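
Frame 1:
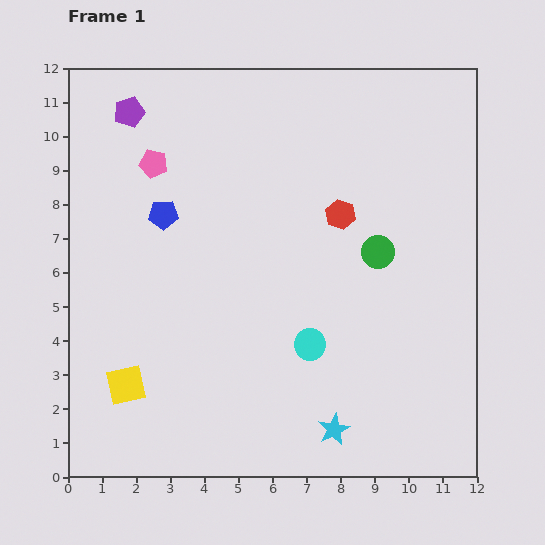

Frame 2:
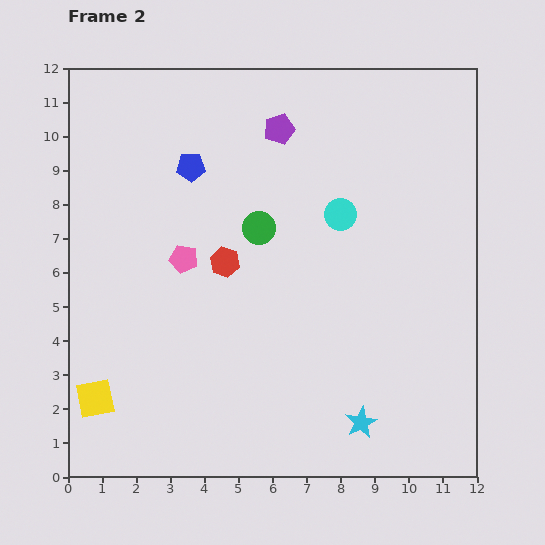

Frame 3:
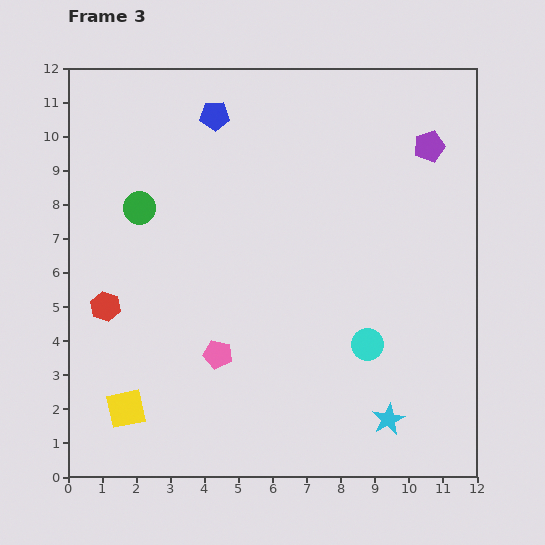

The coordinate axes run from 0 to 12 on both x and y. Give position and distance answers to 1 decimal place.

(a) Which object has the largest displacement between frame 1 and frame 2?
the purple pentagon

(moved 4.4; next 3.9)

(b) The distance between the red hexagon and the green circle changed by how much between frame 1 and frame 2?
-0.2

Distance in frame 1: 1.6. Distance in frame 2: 1.4.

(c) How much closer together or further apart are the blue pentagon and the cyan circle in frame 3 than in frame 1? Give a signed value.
+2.4

Distance in frame 1: 5.7. Distance in frame 3: 8.1.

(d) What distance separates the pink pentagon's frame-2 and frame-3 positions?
3.0

The pink pentagon moved from (3.4, 6.4) to (4.4, 3.6), a distance of √(1.0² + 2.8²) ≈ 3.0.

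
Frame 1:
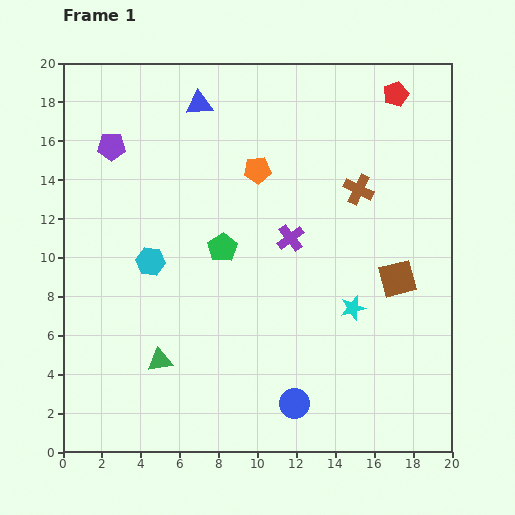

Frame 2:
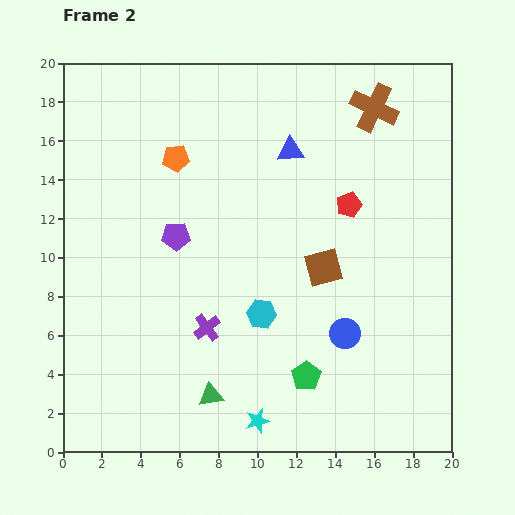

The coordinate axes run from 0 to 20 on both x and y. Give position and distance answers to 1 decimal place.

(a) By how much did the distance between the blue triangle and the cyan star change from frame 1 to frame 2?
+0.9

Distance in frame 1: 13.1. Distance in frame 2: 14.0.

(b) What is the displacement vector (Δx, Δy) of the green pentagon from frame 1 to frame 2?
(4.3, -6.6)

The green pentagon was at (8.2, 10.5) in frame 1 and (12.5, 3.9) in frame 2.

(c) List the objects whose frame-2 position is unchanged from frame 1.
none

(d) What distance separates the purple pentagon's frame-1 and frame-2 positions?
5.7

The purple pentagon moved from (2.5, 15.7) to (5.8, 11.1), a distance of √(3.3² + 4.6²) ≈ 5.7.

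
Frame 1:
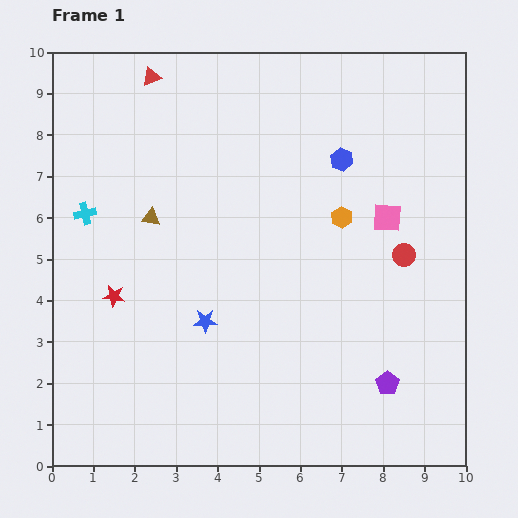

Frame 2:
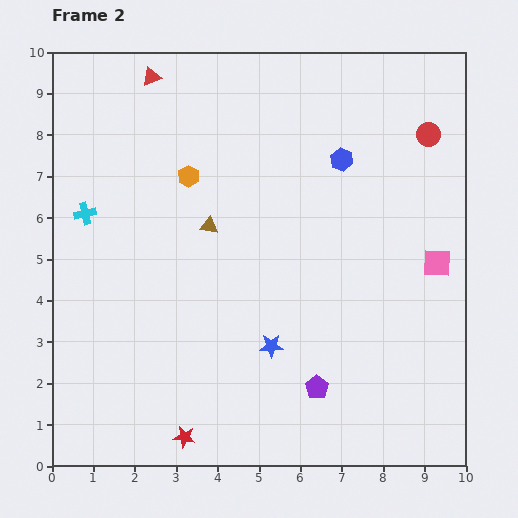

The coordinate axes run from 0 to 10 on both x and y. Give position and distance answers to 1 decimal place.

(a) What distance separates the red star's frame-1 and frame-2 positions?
3.8

The red star moved from (1.5, 4.1) to (3.2, 0.7), a distance of √(1.7² + 3.4²) ≈ 3.8.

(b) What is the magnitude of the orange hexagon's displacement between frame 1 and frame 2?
3.8

The orange hexagon moved from (7.0, 6.0) to (3.3, 7.0), a distance of √(3.7² + 1.0²) ≈ 3.8.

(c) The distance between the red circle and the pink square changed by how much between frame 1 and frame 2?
+2.1

Distance in frame 1: 1.0. Distance in frame 2: 3.1.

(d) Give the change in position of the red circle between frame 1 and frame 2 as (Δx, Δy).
(0.6, 2.9)

The red circle was at (8.5, 5.1) in frame 1 and (9.1, 8.0) in frame 2.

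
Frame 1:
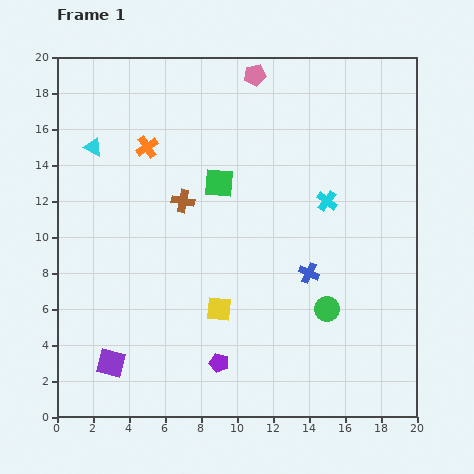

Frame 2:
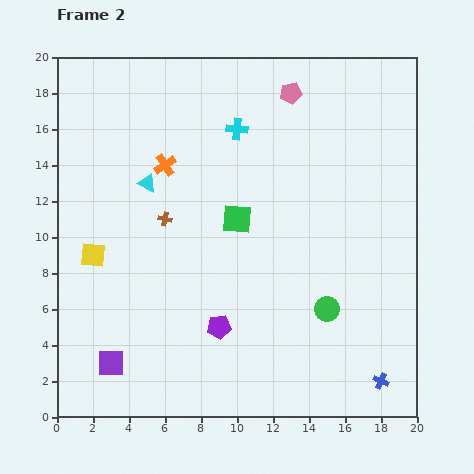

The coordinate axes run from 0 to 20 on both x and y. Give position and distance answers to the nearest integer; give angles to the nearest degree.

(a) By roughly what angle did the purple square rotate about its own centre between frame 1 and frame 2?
15° counter-clockwise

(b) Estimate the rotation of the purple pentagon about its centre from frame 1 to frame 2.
23° counter-clockwise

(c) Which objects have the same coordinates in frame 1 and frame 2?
the green circle, the purple square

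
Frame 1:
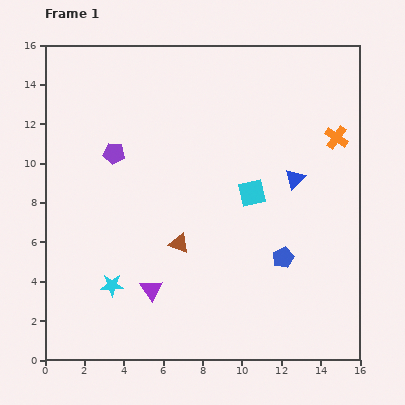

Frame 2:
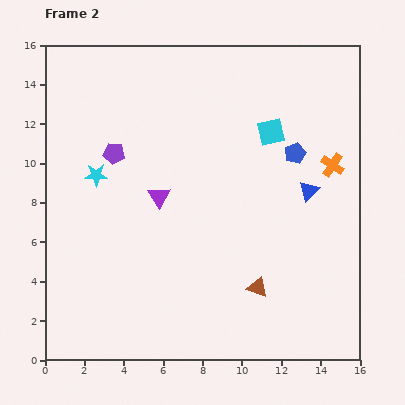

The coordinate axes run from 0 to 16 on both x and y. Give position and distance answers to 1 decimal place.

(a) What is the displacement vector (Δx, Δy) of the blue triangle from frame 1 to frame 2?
(0.7, -0.6)

The blue triangle was at (12.7, 9.2) in frame 1 and (13.4, 8.6) in frame 2.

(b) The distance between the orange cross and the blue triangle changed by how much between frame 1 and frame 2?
-1.2

Distance in frame 1: 3.0. Distance in frame 2: 1.8.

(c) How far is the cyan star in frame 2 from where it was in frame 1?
5.7

The cyan star moved from (3.4, 3.8) to (2.6, 9.4), a distance of √(0.8² + 5.6²) ≈ 5.7.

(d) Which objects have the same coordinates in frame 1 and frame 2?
the purple pentagon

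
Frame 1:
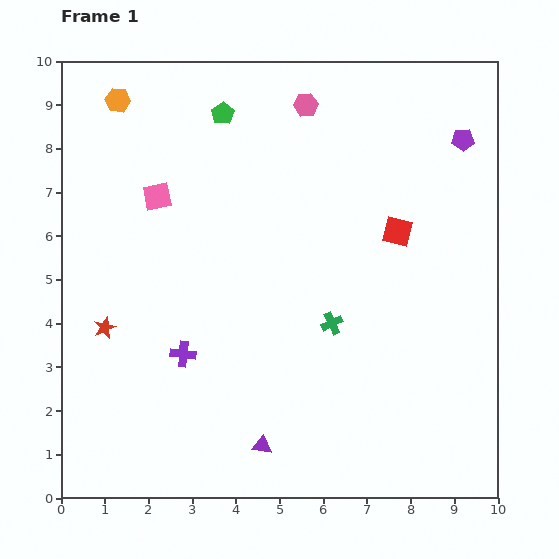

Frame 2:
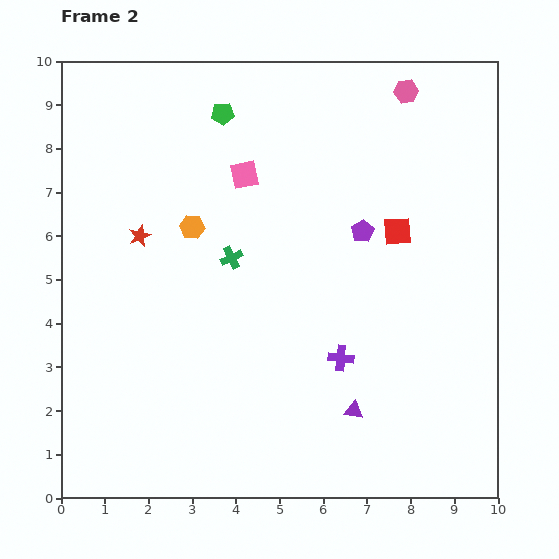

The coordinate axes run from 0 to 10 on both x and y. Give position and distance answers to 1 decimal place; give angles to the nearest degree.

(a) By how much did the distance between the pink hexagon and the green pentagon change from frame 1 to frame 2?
+2.3

Distance in frame 1: 1.9. Distance in frame 2: 4.2.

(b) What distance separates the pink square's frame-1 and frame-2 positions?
2.1

The pink square moved from (2.2, 6.9) to (4.2, 7.4), a distance of √(2.0² + 0.5²) ≈ 2.1.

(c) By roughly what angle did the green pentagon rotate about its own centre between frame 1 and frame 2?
29° clockwise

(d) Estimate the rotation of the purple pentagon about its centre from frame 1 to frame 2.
31° counter-clockwise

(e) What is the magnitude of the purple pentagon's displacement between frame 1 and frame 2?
3.1

The purple pentagon moved from (9.2, 8.2) to (6.9, 6.1), a distance of √(2.3² + 2.1²) ≈ 3.1.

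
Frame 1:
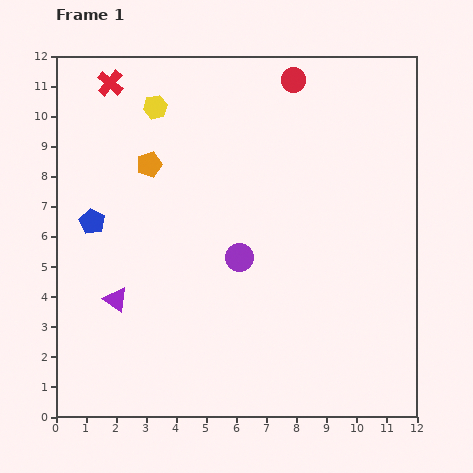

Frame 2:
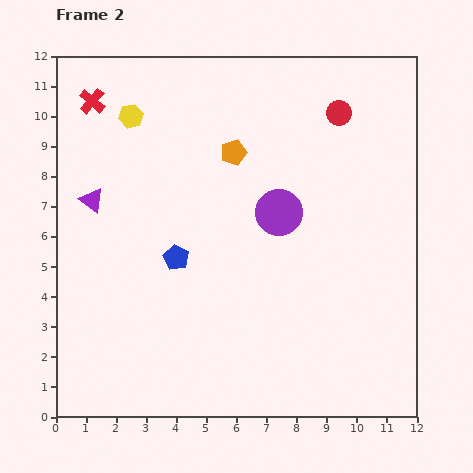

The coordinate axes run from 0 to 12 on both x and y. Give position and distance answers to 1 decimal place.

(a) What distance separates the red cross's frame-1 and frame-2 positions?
0.8

The red cross moved from (1.8, 11.1) to (1.2, 10.5), a distance of √(0.6² + 0.6²) ≈ 0.8.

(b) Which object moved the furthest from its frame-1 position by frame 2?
the purple triangle

(moved 3.4; next 3.0)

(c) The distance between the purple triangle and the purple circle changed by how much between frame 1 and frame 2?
+1.9

Distance in frame 1: 4.3. Distance in frame 2: 6.2.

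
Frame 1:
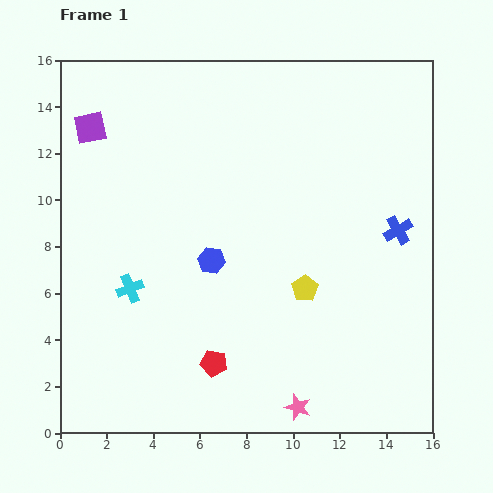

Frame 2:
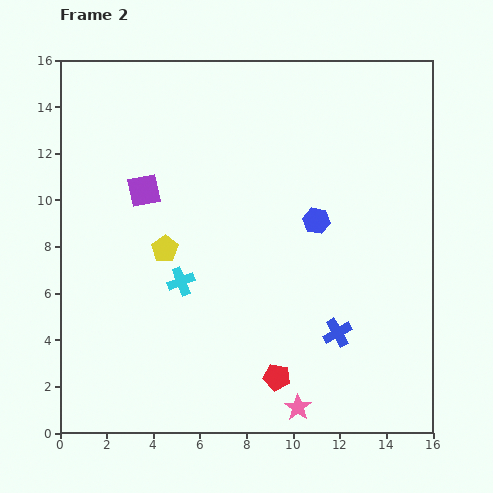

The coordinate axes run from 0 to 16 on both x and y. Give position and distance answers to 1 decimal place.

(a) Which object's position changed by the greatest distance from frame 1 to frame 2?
the yellow pentagon

(moved 6.2; next 5.1)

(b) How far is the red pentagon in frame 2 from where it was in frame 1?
2.8

The red pentagon moved from (6.6, 3.0) to (9.3, 2.4), a distance of √(2.7² + 0.6²) ≈ 2.8.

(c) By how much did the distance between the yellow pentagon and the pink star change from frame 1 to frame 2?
+3.8

Distance in frame 1: 5.1. Distance in frame 2: 8.9.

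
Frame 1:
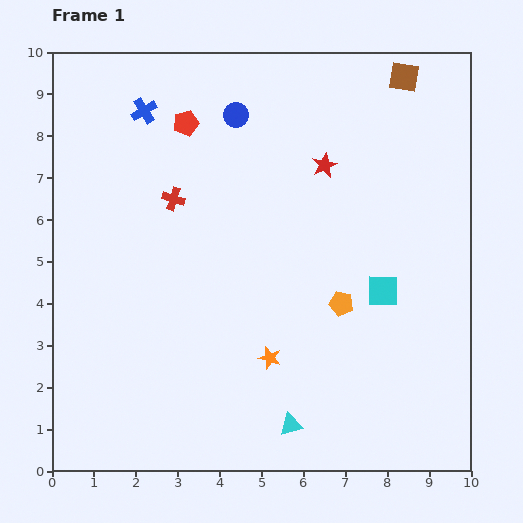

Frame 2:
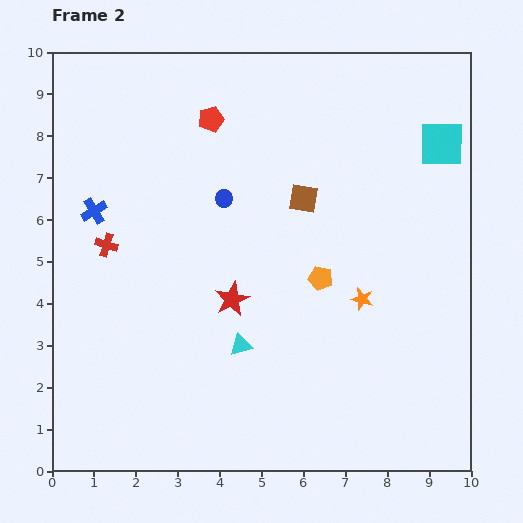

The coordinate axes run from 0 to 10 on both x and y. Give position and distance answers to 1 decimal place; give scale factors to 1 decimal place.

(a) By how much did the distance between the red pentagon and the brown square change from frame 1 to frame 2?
-2.4

Distance in frame 1: 5.3. Distance in frame 2: 2.9.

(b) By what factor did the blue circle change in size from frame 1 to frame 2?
0.7×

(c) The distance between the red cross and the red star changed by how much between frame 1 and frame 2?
-0.4

Distance in frame 1: 3.7. Distance in frame 2: 3.3.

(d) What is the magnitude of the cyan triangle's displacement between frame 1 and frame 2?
2.2

The cyan triangle moved from (5.7, 1.1) to (4.5, 3.0), a distance of √(1.2² + 1.9²) ≈ 2.2.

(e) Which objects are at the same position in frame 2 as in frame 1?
none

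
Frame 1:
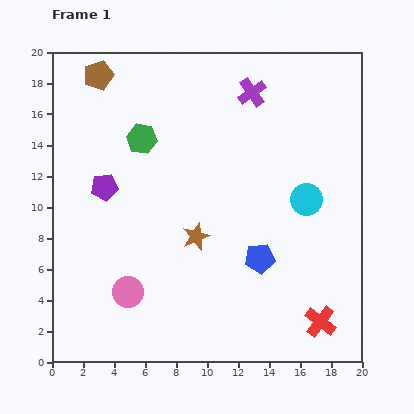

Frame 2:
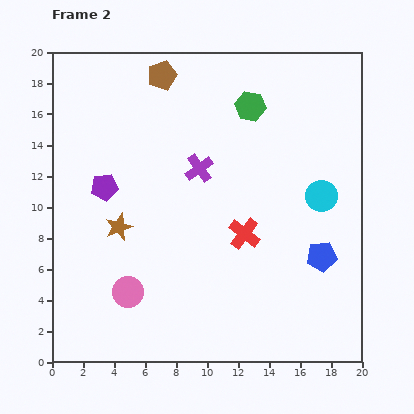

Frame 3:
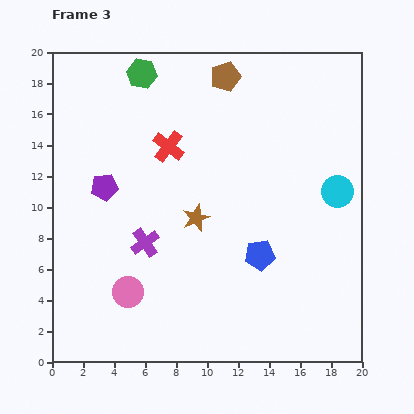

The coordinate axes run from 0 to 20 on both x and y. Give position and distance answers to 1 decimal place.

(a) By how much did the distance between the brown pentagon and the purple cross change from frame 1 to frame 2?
-3.5

Distance in frame 1: 10.0. Distance in frame 2: 6.5.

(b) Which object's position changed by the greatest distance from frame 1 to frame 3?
the red cross

(moved 15.0; next 11.9)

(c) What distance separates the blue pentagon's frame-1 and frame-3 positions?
0.2

The blue pentagon moved from (13.4, 6.7) to (13.4, 6.9), a distance of √(0.0² + 0.2²) ≈ 0.2.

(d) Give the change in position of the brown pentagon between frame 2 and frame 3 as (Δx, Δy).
(4.1, -0.1)

The brown pentagon was at (7.1, 18.5) in frame 2 and (11.2, 18.4) in frame 3.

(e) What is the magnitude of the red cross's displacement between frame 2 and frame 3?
7.4

The red cross moved from (12.4, 8.3) to (7.5, 13.9), a distance of √(4.9² + 5.6²) ≈ 7.4.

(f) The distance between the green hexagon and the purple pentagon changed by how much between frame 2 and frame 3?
-3.0

Distance in frame 2: 10.7. Distance in frame 3: 7.7.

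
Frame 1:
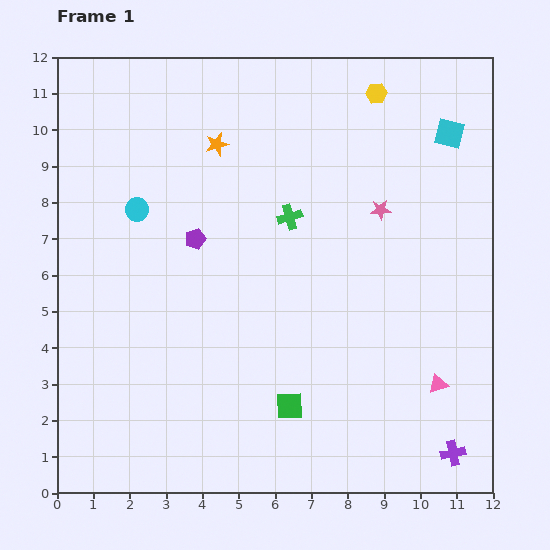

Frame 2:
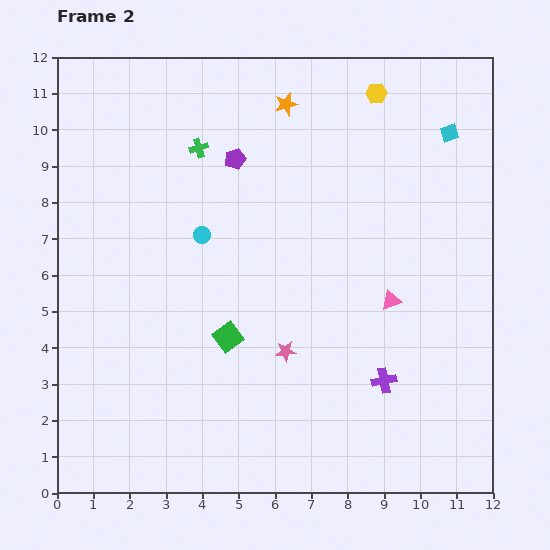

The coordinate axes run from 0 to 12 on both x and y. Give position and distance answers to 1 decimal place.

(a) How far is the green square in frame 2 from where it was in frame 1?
2.5

The green square moved from (6.4, 2.4) to (4.7, 4.3), a distance of √(1.7² + 1.9²) ≈ 2.5.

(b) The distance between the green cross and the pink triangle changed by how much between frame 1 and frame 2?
+0.6

Distance in frame 1: 6.2. Distance in frame 2: 6.8.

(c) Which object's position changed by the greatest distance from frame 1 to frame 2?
the pink star

(moved 4.7; next 3.1)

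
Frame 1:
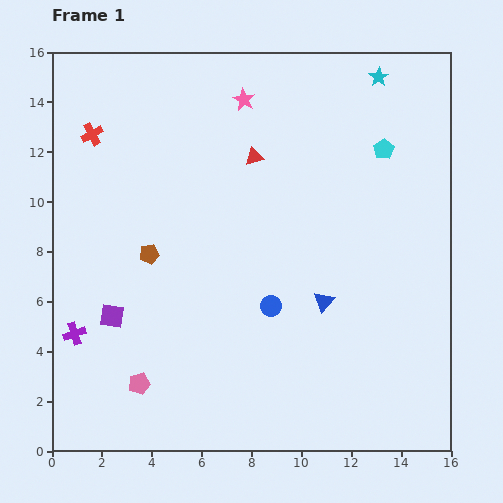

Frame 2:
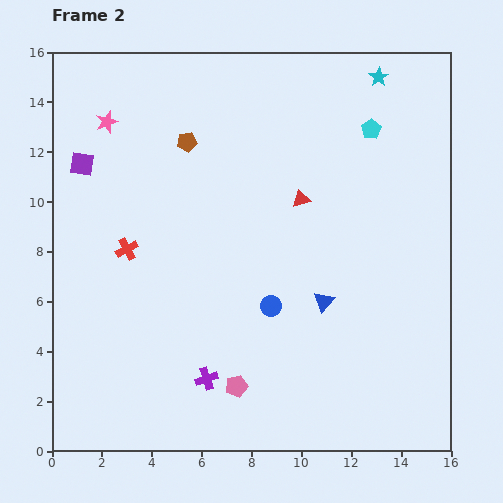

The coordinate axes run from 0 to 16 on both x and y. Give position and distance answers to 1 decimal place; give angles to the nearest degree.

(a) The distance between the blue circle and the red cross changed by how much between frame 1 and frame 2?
-3.8

Distance in frame 1: 10.0. Distance in frame 2: 6.2.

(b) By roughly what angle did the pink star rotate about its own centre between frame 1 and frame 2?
25° clockwise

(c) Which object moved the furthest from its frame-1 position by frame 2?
the purple square

(moved 6.2; next 5.6)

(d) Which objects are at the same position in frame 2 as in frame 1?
the blue triangle, the blue circle, the cyan star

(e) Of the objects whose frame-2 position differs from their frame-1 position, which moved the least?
the cyan pentagon

(moved 0.9)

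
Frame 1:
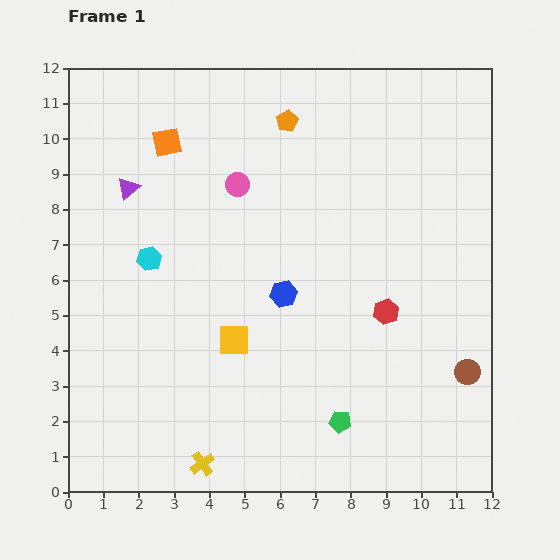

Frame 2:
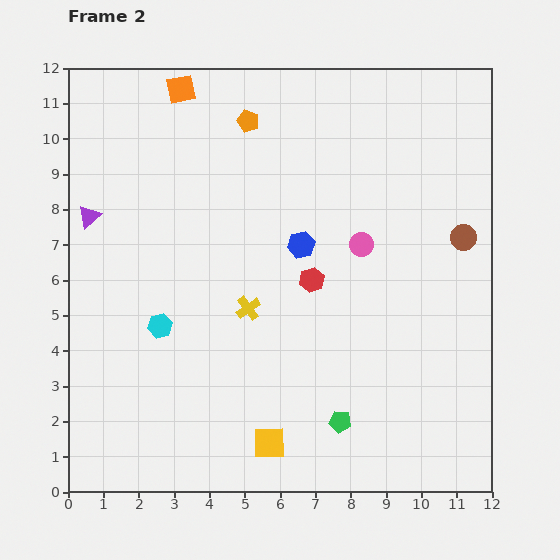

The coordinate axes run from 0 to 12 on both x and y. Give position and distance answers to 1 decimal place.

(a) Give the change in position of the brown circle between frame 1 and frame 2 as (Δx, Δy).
(-0.1, 3.8)

The brown circle was at (11.3, 3.4) in frame 1 and (11.2, 7.2) in frame 2.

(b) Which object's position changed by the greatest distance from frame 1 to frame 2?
the yellow cross

(moved 4.6; next 3.9)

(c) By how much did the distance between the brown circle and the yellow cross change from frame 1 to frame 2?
-1.5

Distance in frame 1: 7.9. Distance in frame 2: 6.4.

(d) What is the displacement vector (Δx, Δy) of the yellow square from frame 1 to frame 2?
(1.0, -2.9)

The yellow square was at (4.7, 4.3) in frame 1 and (5.7, 1.4) in frame 2.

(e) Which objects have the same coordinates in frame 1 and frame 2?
the green pentagon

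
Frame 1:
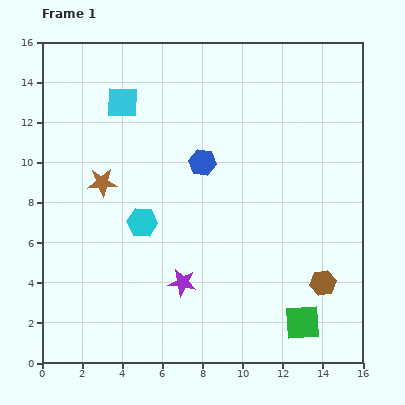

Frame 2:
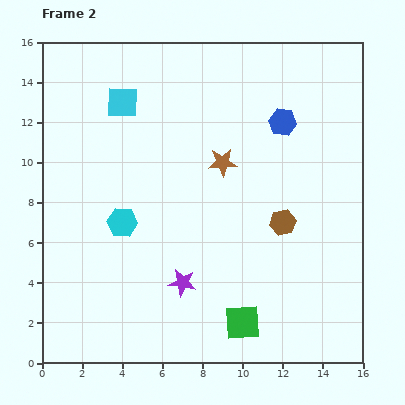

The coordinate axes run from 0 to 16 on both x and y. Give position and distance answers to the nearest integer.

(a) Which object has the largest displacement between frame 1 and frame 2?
the brown star

(moved 6; next 4)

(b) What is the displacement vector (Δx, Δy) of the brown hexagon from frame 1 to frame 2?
(-2, 3)

The brown hexagon was at (14, 4) in frame 1 and (12, 7) in frame 2.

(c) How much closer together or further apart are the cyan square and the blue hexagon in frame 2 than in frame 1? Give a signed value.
+3

Distance in frame 1: 5. Distance in frame 2: 8.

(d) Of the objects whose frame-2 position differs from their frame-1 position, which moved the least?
the cyan hexagon

(moved 1)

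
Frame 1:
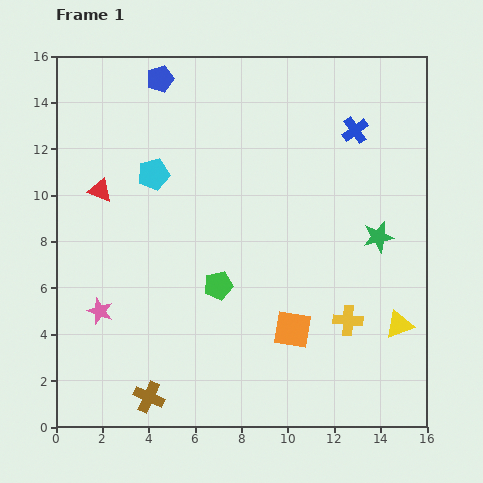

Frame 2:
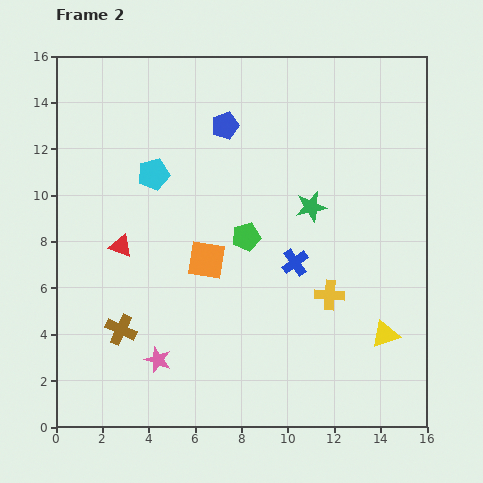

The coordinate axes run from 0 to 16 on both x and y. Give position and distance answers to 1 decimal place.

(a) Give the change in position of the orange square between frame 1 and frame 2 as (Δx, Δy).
(-3.7, 3.0)

The orange square was at (10.2, 4.2) in frame 1 and (6.5, 7.2) in frame 2.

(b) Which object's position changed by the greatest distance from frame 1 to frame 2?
the blue cross

(moved 6.3; next 4.8)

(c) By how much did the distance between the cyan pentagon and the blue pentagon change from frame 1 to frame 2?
-0.4

Distance in frame 1: 4.1. Distance in frame 2: 3.7.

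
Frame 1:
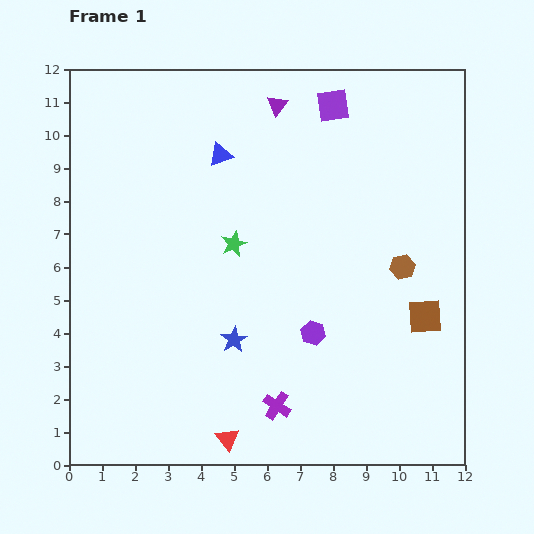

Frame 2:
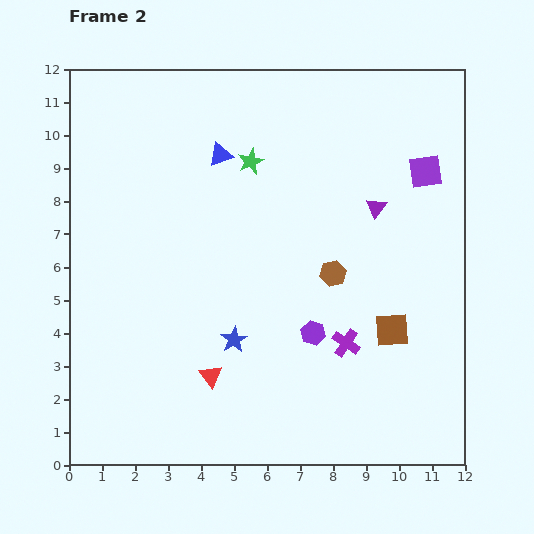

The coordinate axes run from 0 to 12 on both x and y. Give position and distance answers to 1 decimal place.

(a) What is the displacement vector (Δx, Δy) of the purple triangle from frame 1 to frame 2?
(3.0, -3.1)

The purple triangle was at (6.3, 10.9) in frame 1 and (9.3, 7.8) in frame 2.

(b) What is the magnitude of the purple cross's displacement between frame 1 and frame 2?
2.8

The purple cross moved from (6.3, 1.8) to (8.4, 3.7), a distance of √(2.1² + 1.9²) ≈ 2.8.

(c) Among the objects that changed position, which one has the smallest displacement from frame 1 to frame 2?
the brown square

(moved 1.1)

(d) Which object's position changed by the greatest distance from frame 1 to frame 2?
the purple triangle

(moved 4.3; next 3.4)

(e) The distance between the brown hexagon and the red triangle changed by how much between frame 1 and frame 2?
-2.6

Distance in frame 1: 7.4. Distance in frame 2: 4.8.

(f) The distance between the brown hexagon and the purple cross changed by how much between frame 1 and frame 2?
-3.6

Distance in frame 1: 5.7. Distance in frame 2: 2.1.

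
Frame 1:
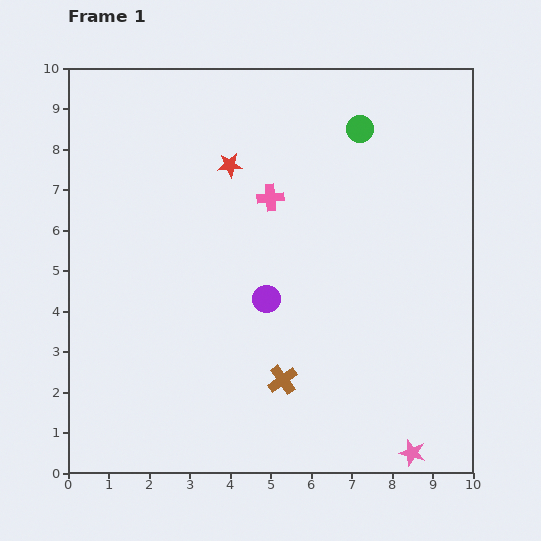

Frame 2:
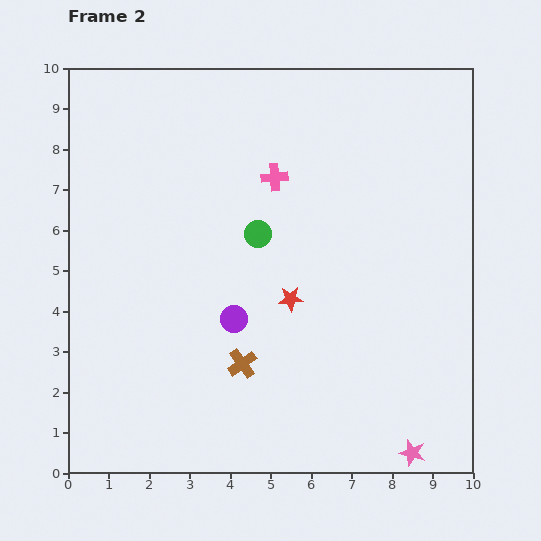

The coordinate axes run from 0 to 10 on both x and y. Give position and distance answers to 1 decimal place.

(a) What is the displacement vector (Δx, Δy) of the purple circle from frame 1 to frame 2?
(-0.8, -0.5)

The purple circle was at (4.9, 4.3) in frame 1 and (4.1, 3.8) in frame 2.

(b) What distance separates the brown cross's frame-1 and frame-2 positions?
1.1

The brown cross moved from (5.3, 2.3) to (4.3, 2.7), a distance of √(1.0² + 0.4²) ≈ 1.1.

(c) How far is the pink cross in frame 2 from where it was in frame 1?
0.5

The pink cross moved from (5.0, 6.8) to (5.1, 7.3), a distance of √(0.1² + 0.5²) ≈ 0.5.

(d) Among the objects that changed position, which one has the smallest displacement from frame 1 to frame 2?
the pink cross

(moved 0.5)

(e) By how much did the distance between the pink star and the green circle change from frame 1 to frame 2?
-1.5

Distance in frame 1: 8.1. Distance in frame 2: 6.6.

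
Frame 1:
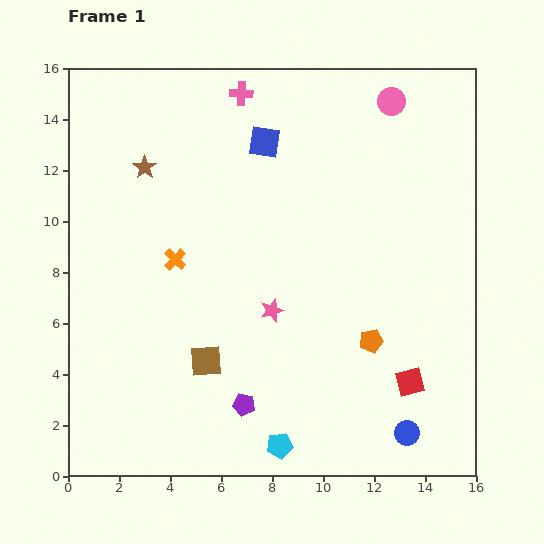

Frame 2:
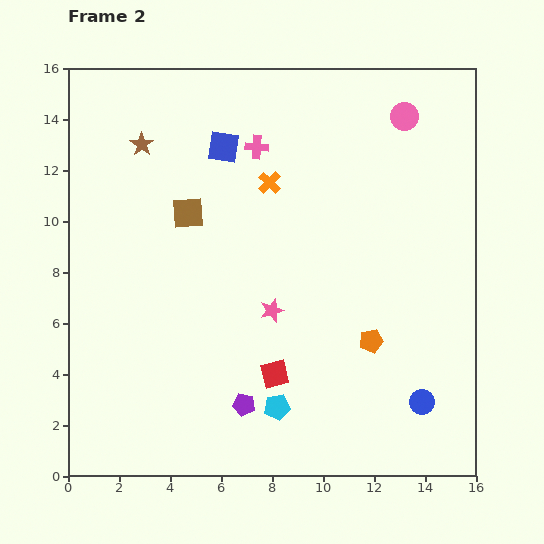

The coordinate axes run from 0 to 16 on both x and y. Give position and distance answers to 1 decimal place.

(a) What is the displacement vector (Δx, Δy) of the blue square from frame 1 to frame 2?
(-1.6, -0.2)

The blue square was at (7.7, 13.1) in frame 1 and (6.1, 12.9) in frame 2.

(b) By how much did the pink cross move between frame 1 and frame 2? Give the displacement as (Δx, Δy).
(0.6, -2.1)

The pink cross was at (6.8, 15.0) in frame 1 and (7.4, 12.9) in frame 2.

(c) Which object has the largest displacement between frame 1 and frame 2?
the brown square

(moved 5.8; next 5.3)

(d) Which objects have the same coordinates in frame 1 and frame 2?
the purple pentagon, the pink star, the orange pentagon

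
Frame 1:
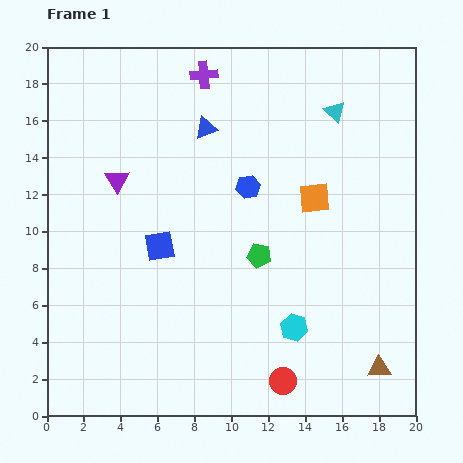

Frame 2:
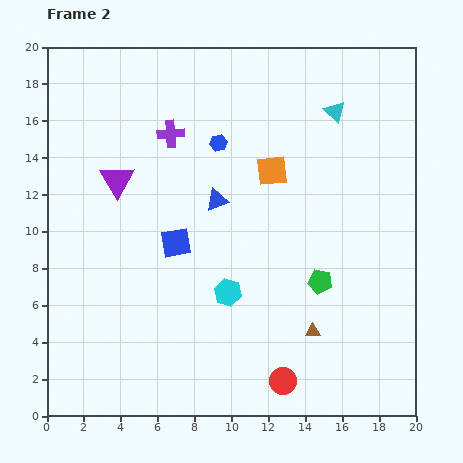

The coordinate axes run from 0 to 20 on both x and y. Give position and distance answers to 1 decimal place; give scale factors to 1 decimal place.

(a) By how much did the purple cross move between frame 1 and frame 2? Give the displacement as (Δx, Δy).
(-1.8, -3.2)

The purple cross was at (8.5, 18.5) in frame 1 and (6.7, 15.3) in frame 2.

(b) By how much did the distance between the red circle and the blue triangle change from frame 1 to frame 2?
-3.9

Distance in frame 1: 14.3. Distance in frame 2: 10.4.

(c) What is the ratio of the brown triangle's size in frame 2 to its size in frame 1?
0.6×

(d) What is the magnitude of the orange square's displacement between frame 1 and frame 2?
2.7

The orange square moved from (14.5, 11.8) to (12.2, 13.3), a distance of √(2.3² + 1.5²) ≈ 2.7.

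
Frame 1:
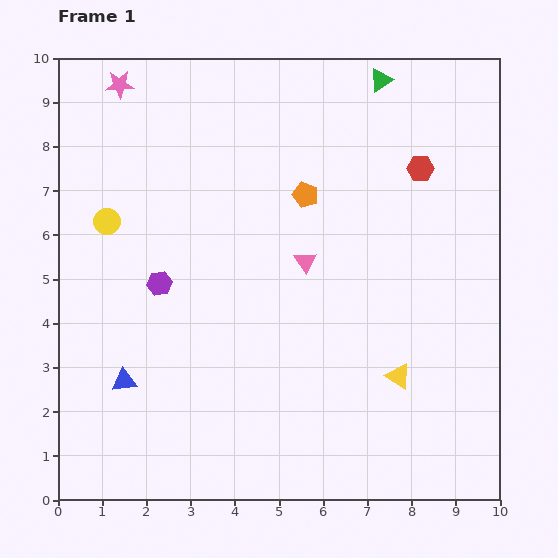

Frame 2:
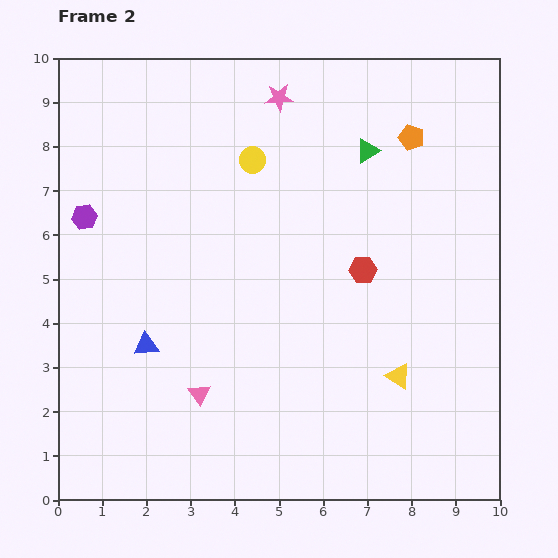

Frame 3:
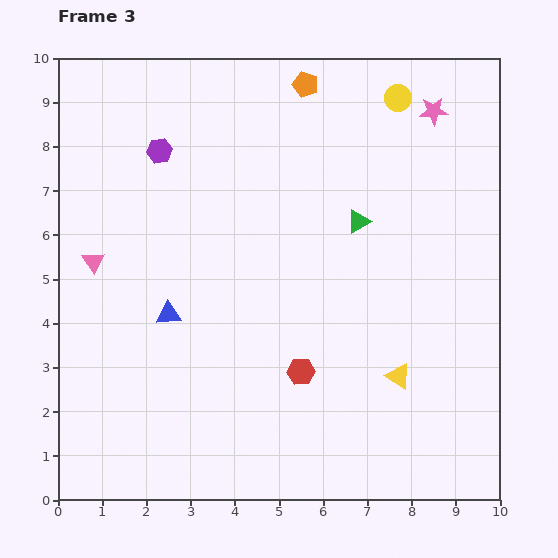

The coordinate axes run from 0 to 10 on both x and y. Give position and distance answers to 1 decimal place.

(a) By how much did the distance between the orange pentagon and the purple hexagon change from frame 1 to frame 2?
+3.7

Distance in frame 1: 3.9. Distance in frame 2: 7.6.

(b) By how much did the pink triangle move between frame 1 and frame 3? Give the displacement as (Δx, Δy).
(-4.8, 0.0)

The pink triangle was at (5.6, 5.4) in frame 1 and (0.8, 5.4) in frame 3.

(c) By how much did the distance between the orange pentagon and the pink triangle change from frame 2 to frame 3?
-1.3

Distance in frame 2: 7.5. Distance in frame 3: 6.2.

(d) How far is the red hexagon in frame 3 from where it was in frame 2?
2.7

The red hexagon moved from (6.9, 5.2) to (5.5, 2.9), a distance of √(1.4² + 2.3²) ≈ 2.7.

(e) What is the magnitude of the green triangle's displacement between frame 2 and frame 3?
1.6

The green triangle moved from (7.0, 7.9) to (6.8, 6.3), a distance of √(0.2² + 1.6²) ≈ 1.6.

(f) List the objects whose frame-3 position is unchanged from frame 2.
the yellow triangle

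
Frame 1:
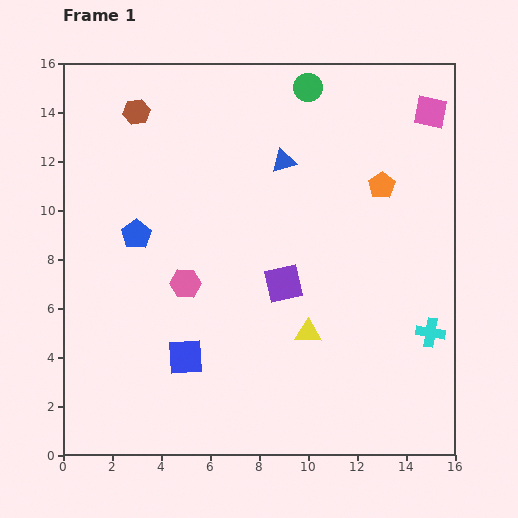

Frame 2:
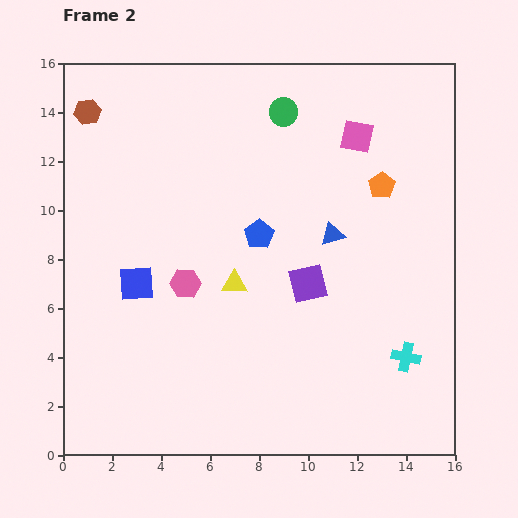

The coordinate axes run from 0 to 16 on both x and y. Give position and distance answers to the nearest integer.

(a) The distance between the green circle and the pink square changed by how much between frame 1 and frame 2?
-2

Distance in frame 1: 5. Distance in frame 2: 3.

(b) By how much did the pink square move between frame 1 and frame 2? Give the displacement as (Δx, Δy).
(-3, -1)

The pink square was at (15, 14) in frame 1 and (12, 13) in frame 2.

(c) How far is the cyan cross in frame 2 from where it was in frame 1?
1

The cyan cross moved from (15, 5) to (14, 4), a distance of √(1² + 1²) ≈ 1.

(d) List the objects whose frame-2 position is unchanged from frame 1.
the pink hexagon, the orange pentagon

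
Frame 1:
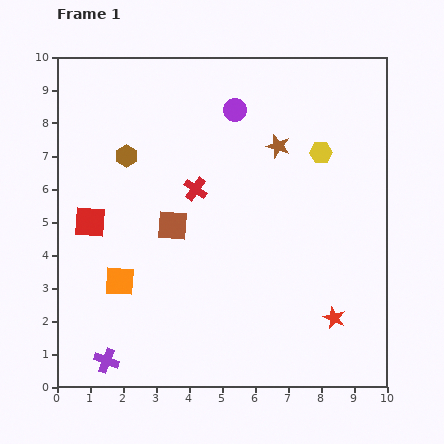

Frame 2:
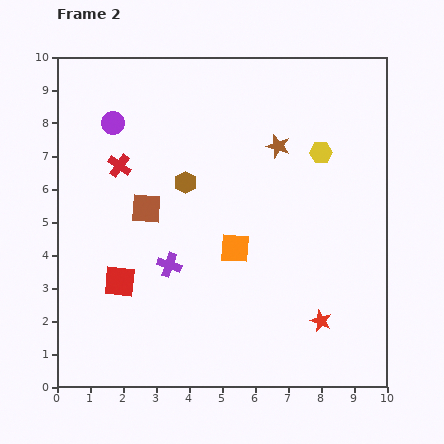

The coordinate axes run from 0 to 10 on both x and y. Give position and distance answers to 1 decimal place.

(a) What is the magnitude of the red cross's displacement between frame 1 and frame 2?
2.4

The red cross moved from (4.2, 6.0) to (1.9, 6.7), a distance of √(2.3² + 0.7²) ≈ 2.4.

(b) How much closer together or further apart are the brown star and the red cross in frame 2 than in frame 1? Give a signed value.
+2.0

Distance in frame 1: 2.8. Distance in frame 2: 4.8.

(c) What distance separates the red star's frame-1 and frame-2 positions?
0.4

The red star moved from (8.4, 2.1) to (8.0, 2.0), a distance of √(0.4² + 0.1²) ≈ 0.4.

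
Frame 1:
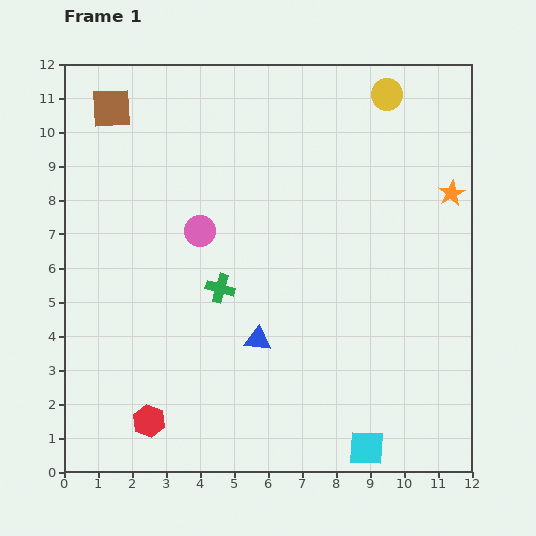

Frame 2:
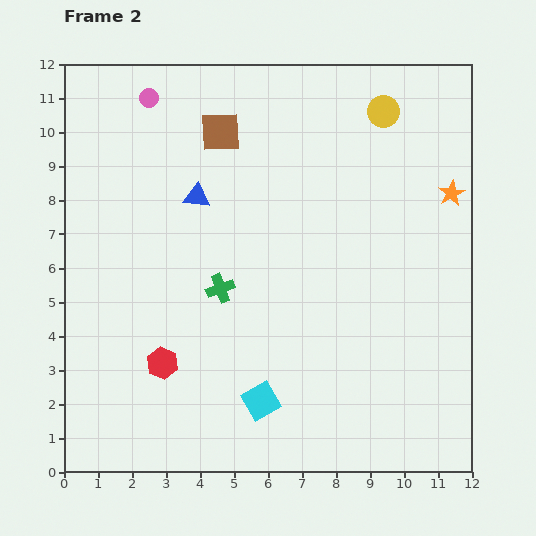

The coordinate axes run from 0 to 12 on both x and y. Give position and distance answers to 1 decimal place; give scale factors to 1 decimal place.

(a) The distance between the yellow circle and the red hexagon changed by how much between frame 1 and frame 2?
-2.1

Distance in frame 1: 11.9. Distance in frame 2: 9.8.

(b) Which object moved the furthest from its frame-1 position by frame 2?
the blue triangle

(moved 4.6; next 4.2)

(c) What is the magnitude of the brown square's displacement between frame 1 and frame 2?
3.3

The brown square moved from (1.4, 10.7) to (4.6, 10.0), a distance of √(3.2² + 0.7²) ≈ 3.3.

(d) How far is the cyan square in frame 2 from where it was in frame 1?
3.4

The cyan square moved from (8.9, 0.7) to (5.8, 2.1), a distance of √(3.1² + 1.4²) ≈ 3.4.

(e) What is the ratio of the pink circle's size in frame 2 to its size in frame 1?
0.6×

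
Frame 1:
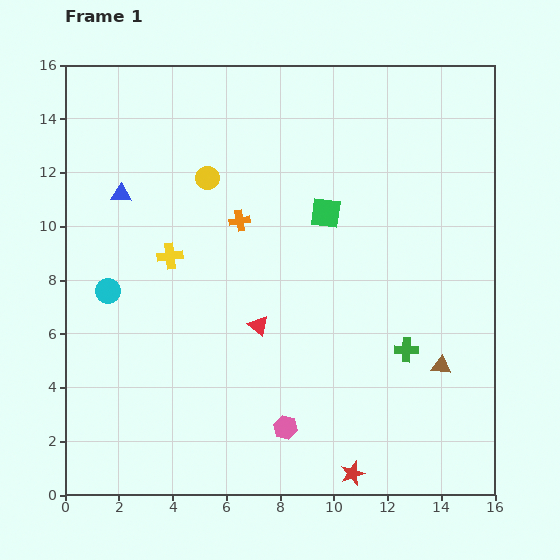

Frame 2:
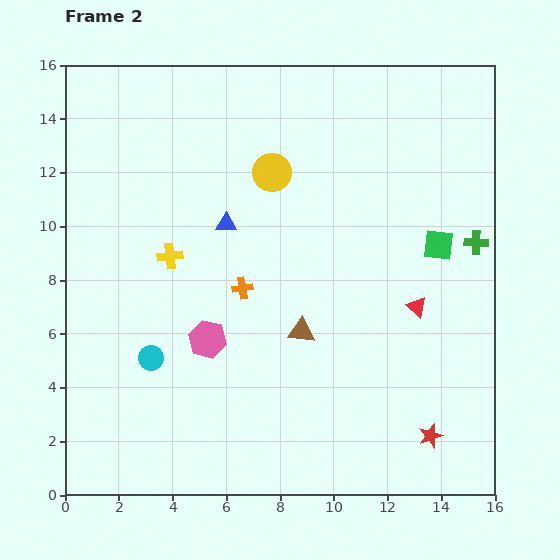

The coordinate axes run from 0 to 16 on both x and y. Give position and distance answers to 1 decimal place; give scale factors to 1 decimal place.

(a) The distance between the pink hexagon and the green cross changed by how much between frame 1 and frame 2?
+5.2

Distance in frame 1: 5.4. Distance in frame 2: 10.6.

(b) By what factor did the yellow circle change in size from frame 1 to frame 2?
1.6×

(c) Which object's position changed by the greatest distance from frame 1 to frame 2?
the red triangle

(moved 5.9; next 5.4)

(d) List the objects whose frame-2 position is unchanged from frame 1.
the yellow cross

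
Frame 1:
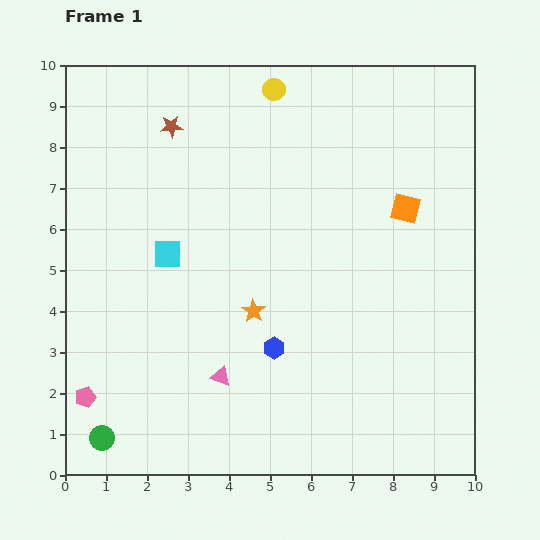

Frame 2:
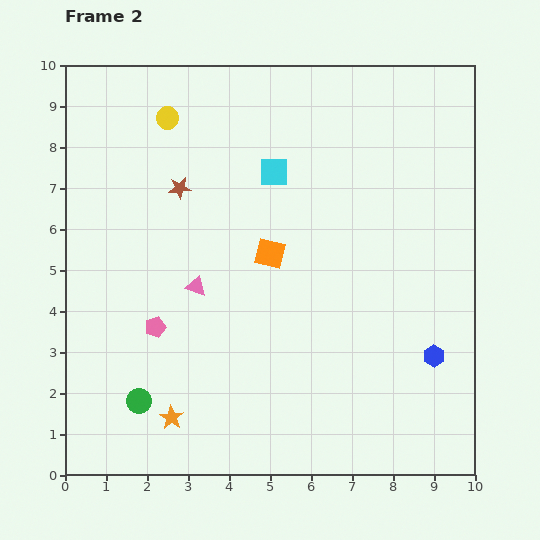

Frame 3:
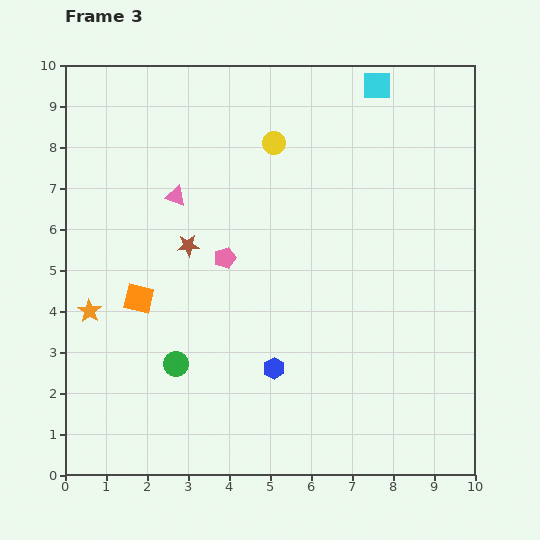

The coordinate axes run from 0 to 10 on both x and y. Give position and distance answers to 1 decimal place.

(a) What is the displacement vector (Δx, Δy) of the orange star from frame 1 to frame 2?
(-2.0, -2.6)

The orange star was at (4.6, 4.0) in frame 1 and (2.6, 1.4) in frame 2.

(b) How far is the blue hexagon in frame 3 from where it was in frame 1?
0.5

The blue hexagon moved from (5.1, 3.1) to (5.1, 2.6), a distance of √(0.0² + 0.5²) ≈ 0.5.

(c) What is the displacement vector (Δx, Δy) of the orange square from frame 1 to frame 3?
(-6.5, -2.2)

The orange square was at (8.3, 6.5) in frame 1 and (1.8, 4.3) in frame 3.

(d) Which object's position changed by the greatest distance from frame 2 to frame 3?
the blue hexagon

(moved 3.9; next 3.4)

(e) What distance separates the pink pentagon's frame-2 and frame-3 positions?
2.4

The pink pentagon moved from (2.2, 3.6) to (3.9, 5.3), a distance of √(1.7² + 1.7²) ≈ 2.4.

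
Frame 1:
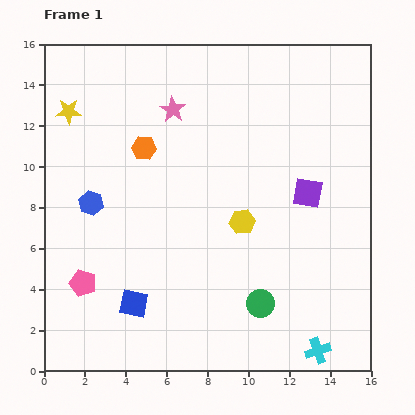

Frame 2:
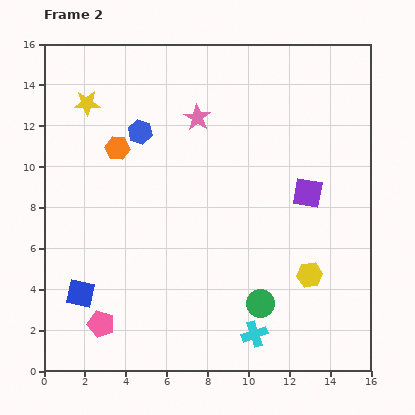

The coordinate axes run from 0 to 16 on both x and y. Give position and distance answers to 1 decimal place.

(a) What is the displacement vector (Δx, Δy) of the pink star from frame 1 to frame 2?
(1.2, -0.4)

The pink star was at (6.3, 12.8) in frame 1 and (7.5, 12.4) in frame 2.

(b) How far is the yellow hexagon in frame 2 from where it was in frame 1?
4.2

The yellow hexagon moved from (9.7, 7.3) to (13.0, 4.7), a distance of √(3.3² + 2.6²) ≈ 4.2.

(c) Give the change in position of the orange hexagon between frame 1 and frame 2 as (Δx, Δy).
(-1.3, 0.0)

The orange hexagon was at (4.9, 10.9) in frame 1 and (3.6, 10.9) in frame 2.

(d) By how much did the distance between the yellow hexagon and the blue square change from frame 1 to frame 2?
+4.6

Distance in frame 1: 6.6. Distance in frame 2: 11.2.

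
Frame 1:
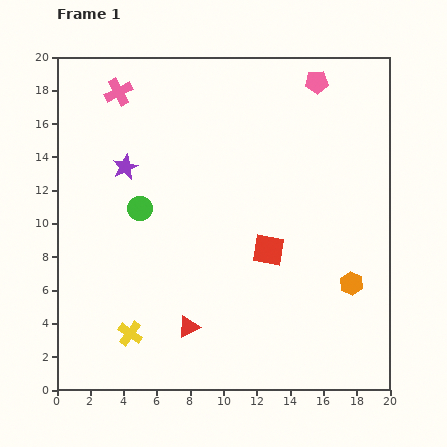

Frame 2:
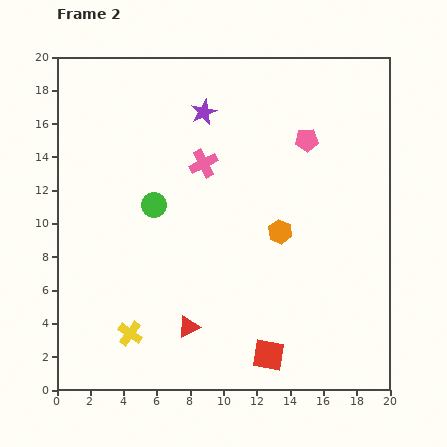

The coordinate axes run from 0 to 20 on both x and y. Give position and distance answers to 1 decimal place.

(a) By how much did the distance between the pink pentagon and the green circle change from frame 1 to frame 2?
-3.0

Distance in frame 1: 13.0. Distance in frame 2: 10.0.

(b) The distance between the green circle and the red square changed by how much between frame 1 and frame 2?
+3.2

Distance in frame 1: 8.1. Distance in frame 2: 11.3.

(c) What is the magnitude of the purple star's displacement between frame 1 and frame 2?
5.7

The purple star moved from (4.1, 13.4) to (8.8, 16.7), a distance of √(4.7² + 3.3²) ≈ 5.7.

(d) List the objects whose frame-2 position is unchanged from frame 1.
the red triangle, the yellow cross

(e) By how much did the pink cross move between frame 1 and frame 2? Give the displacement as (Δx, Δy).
(5.1, -4.3)

The pink cross was at (3.7, 17.9) in frame 1 and (8.8, 13.6) in frame 2.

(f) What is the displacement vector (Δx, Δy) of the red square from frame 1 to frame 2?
(0.0, -6.3)

The red square was at (12.7, 8.4) in frame 1 and (12.7, 2.1) in frame 2.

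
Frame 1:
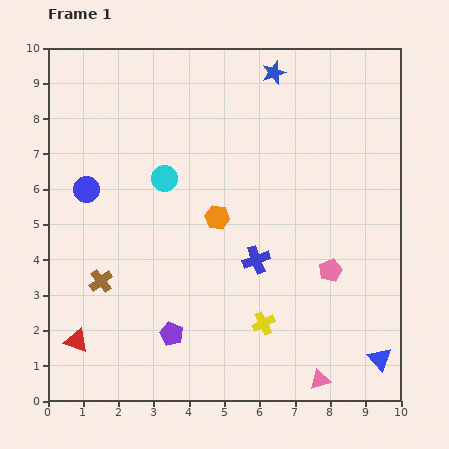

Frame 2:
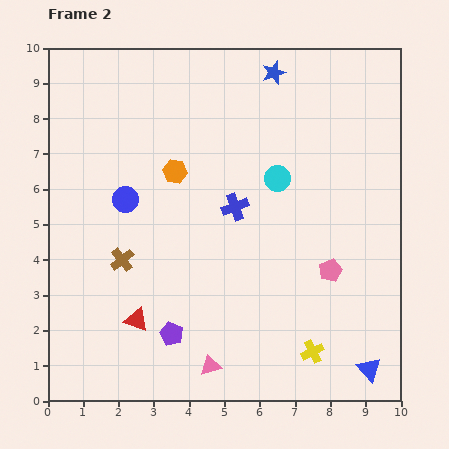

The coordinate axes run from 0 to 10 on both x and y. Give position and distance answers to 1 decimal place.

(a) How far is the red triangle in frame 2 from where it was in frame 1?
1.8

The red triangle moved from (0.8, 1.7) to (2.5, 2.3), a distance of √(1.7² + 0.6²) ≈ 1.8.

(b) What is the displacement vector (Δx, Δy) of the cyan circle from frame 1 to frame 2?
(3.2, 0.0)

The cyan circle was at (3.3, 6.3) in frame 1 and (6.5, 6.3) in frame 2.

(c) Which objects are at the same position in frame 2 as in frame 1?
the purple pentagon, the blue star, the pink pentagon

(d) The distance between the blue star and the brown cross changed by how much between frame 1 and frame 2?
-0.9

Distance in frame 1: 7.7. Distance in frame 2: 6.8.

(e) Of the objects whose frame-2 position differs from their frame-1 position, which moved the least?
the blue triangle

(moved 0.4)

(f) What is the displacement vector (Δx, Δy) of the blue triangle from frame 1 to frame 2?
(-0.3, -0.3)

The blue triangle was at (9.4, 1.2) in frame 1 and (9.1, 0.9) in frame 2.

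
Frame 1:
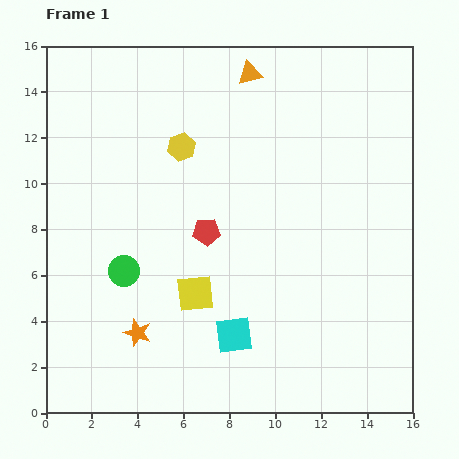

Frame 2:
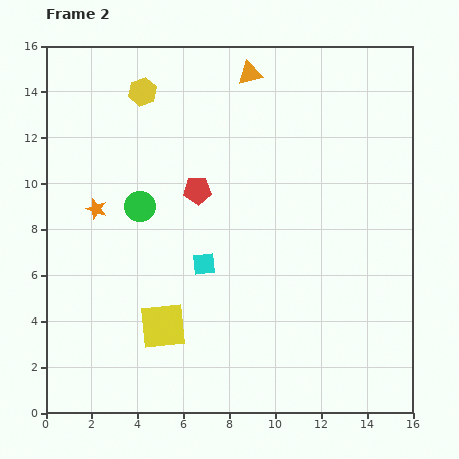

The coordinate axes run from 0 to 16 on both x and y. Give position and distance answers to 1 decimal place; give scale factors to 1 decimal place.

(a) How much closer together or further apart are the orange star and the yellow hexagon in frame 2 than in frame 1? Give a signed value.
-2.8

Distance in frame 1: 8.3. Distance in frame 2: 5.5.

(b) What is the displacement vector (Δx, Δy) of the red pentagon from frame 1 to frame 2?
(-0.4, 1.8)

The red pentagon was at (7.0, 7.9) in frame 1 and (6.6, 9.7) in frame 2.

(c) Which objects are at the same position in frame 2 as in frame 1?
the orange triangle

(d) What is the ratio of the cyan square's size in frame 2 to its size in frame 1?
0.6×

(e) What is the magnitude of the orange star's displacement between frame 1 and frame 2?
5.7

The orange star moved from (4.0, 3.5) to (2.2, 8.9), a distance of √(1.8² + 5.4²) ≈ 5.7.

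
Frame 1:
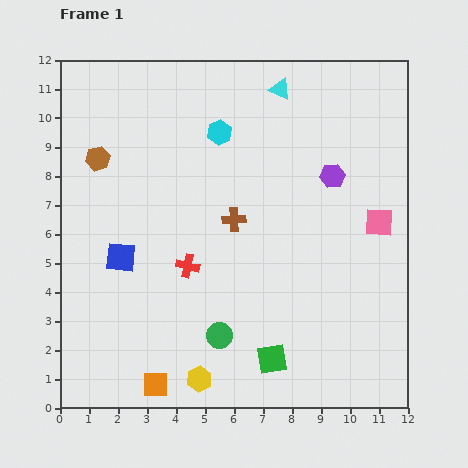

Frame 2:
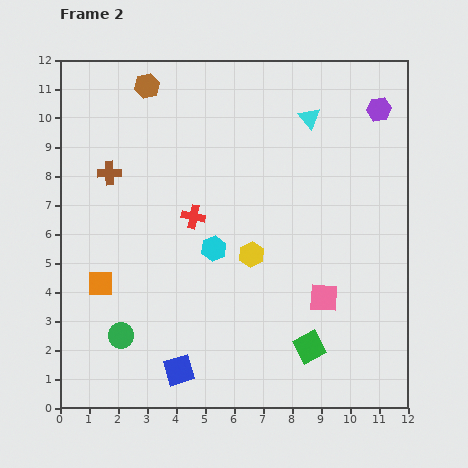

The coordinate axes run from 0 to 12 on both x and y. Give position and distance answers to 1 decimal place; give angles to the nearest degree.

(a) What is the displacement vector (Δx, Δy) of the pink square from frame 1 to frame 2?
(-1.9, -2.6)

The pink square was at (11.0, 6.4) in frame 1 and (9.1, 3.8) in frame 2.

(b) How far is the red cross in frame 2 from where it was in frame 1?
1.7

The red cross moved from (4.4, 4.9) to (4.6, 6.6), a distance of √(0.2² + 1.7²) ≈ 1.7.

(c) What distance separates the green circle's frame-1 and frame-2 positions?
3.4

The green circle moved from (5.5, 2.5) to (2.1, 2.5), a distance of √(3.4² + 0.0²) ≈ 3.4.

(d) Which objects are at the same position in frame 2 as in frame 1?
none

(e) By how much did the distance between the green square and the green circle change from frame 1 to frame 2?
+4.5

Distance in frame 1: 2.0. Distance in frame 2: 6.5.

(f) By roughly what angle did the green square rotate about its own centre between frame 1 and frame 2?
18° counter-clockwise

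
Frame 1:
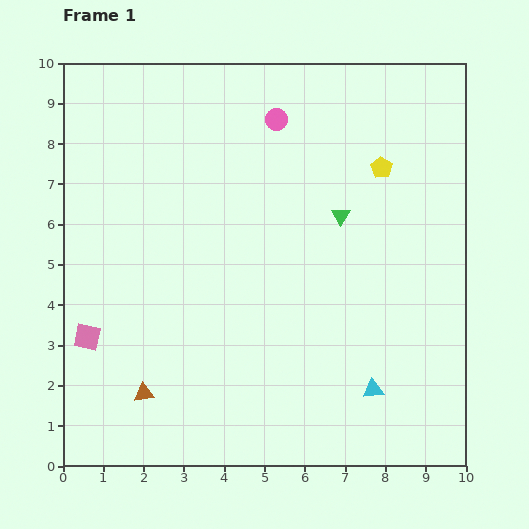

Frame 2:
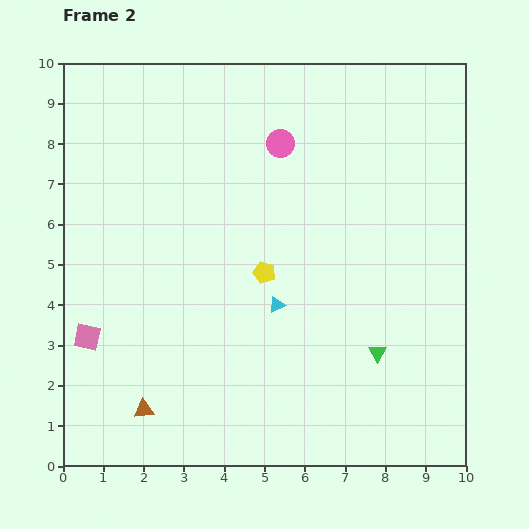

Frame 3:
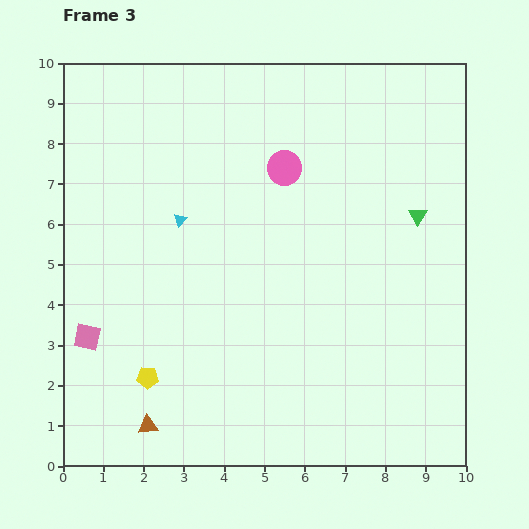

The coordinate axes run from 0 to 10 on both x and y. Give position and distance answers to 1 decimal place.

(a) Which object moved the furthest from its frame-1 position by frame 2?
the yellow pentagon

(moved 3.9; next 3.5)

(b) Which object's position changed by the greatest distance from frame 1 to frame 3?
the yellow pentagon

(moved 7.8; next 6.4)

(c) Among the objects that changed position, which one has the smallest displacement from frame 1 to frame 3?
the brown triangle

(moved 0.8)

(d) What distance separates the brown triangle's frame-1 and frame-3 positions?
0.8

The brown triangle moved from (2.0, 1.8) to (2.1, 1.0), a distance of √(0.1² + 0.8²) ≈ 0.8.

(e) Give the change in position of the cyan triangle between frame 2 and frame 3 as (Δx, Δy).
(-2.4, 2.1)

The cyan triangle was at (5.3, 4.0) in frame 2 and (2.9, 6.1) in frame 3.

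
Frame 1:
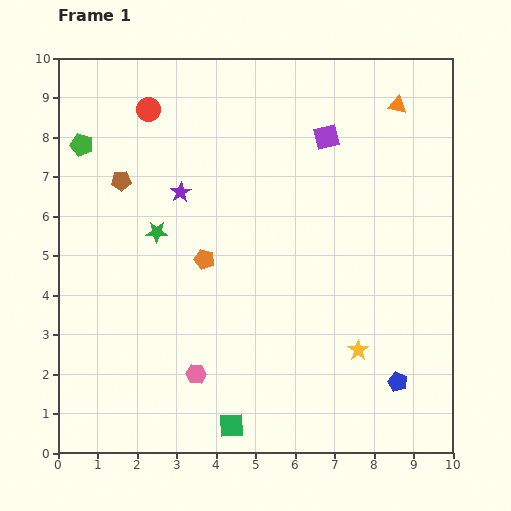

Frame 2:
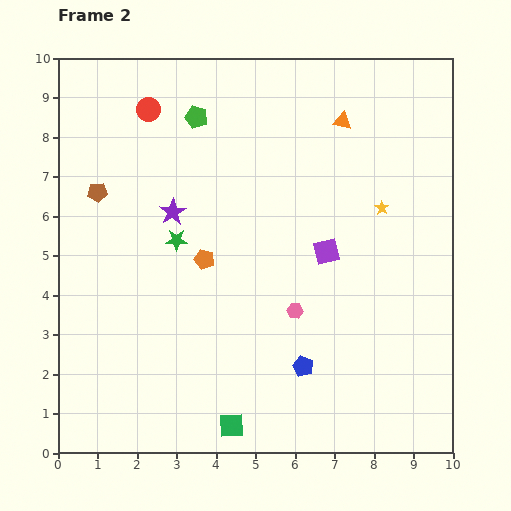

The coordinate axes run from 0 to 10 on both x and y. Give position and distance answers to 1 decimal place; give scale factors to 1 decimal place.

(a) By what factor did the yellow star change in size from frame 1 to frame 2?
0.7×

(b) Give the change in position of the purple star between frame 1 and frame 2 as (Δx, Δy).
(-0.2, -0.5)

The purple star was at (3.1, 6.6) in frame 1 and (2.9, 6.1) in frame 2.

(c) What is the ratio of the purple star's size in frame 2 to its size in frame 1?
1.3×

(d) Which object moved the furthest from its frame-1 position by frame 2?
the yellow star

(moved 3.6; next 3.0)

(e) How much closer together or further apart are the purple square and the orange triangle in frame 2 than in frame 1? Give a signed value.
+1.3

Distance in frame 1: 2.0. Distance in frame 2: 3.3.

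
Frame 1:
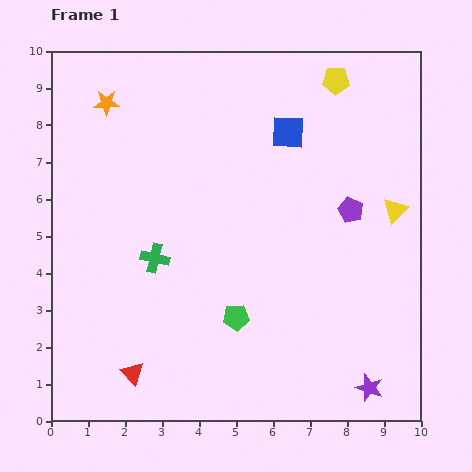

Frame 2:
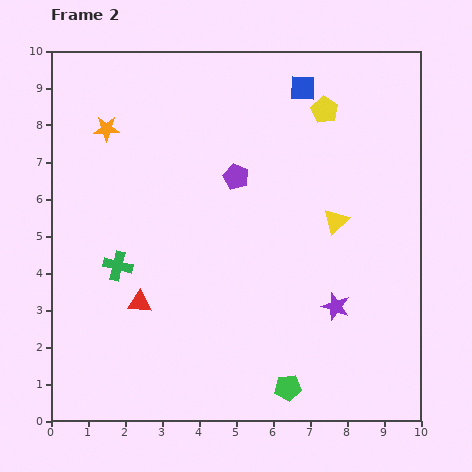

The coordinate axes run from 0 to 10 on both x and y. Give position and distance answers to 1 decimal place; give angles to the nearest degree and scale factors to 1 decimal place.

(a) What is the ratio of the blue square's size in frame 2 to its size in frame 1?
0.8×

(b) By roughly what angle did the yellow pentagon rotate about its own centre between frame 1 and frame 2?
29° clockwise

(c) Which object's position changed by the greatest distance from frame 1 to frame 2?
the purple pentagon

(moved 3.2; next 2.4)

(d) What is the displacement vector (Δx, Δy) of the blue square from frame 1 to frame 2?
(0.4, 1.2)

The blue square was at (6.4, 7.8) in frame 1 and (6.8, 9.0) in frame 2.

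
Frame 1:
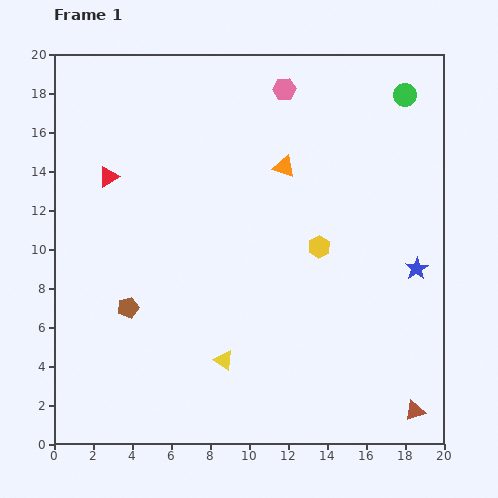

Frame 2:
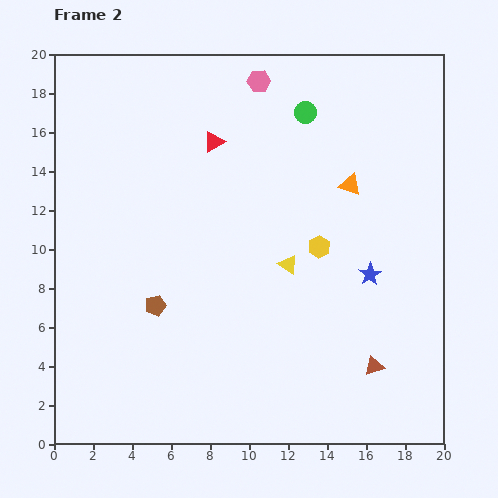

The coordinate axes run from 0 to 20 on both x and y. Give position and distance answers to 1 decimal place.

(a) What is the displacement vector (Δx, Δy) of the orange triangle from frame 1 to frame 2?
(3.4, -0.9)

The orange triangle was at (11.8, 14.2) in frame 1 and (15.2, 13.3) in frame 2.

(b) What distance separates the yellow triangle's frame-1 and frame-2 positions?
5.9

The yellow triangle moved from (8.7, 4.3) to (12.0, 9.2), a distance of √(3.3² + 4.9²) ≈ 5.9.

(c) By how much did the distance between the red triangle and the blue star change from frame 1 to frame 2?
-6.0

Distance in frame 1: 16.5. Distance in frame 2: 10.5.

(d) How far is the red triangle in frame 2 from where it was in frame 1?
5.7

The red triangle moved from (2.8, 13.7) to (8.2, 15.5), a distance of √(5.4² + 1.8²) ≈ 5.7.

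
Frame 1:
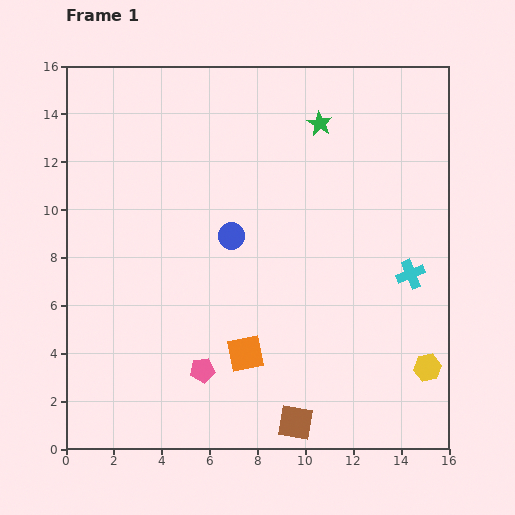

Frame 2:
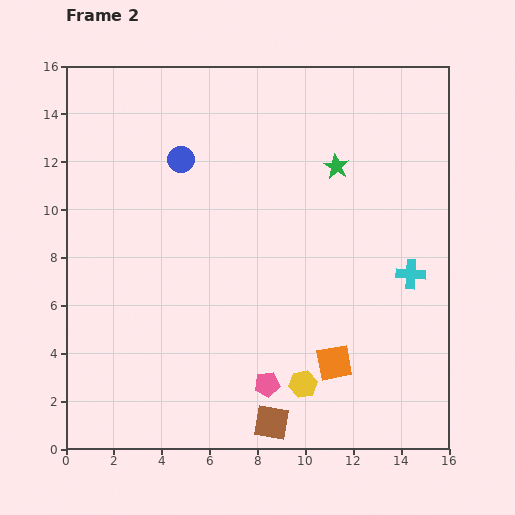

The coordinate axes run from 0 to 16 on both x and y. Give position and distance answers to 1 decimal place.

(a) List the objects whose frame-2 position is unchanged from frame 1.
the cyan cross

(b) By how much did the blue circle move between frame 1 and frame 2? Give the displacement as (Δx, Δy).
(-2.1, 3.2)

The blue circle was at (6.9, 8.9) in frame 1 and (4.8, 12.1) in frame 2.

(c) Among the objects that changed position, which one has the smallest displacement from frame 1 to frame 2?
the brown square

(moved 1.0)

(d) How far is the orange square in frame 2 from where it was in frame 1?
3.7

The orange square moved from (7.5, 4.0) to (11.2, 3.6), a distance of √(3.7² + 0.4²) ≈ 3.7.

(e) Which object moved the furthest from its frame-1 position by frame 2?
the yellow hexagon

(moved 5.2; next 3.8)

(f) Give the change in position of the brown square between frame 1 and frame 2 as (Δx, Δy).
(-1.0, 0.0)

The brown square was at (9.6, 1.1) in frame 1 and (8.6, 1.1) in frame 2.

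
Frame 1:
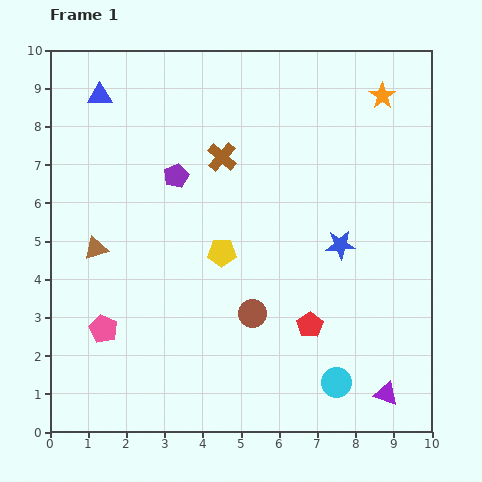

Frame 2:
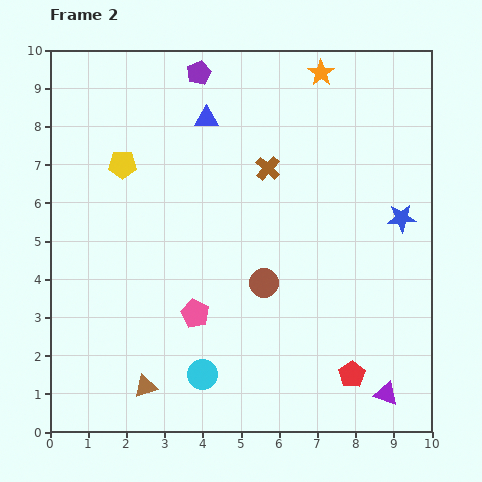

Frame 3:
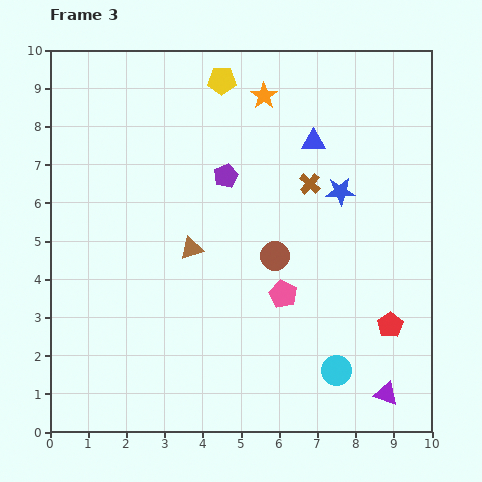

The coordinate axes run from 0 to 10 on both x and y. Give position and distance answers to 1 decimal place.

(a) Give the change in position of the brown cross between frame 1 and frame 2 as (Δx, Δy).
(1.2, -0.3)

The brown cross was at (4.5, 7.2) in frame 1 and (5.7, 6.9) in frame 2.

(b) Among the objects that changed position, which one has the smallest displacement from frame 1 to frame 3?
the cyan circle

(moved 0.3)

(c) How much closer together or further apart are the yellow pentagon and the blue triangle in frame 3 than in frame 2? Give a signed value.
+0.4

Distance in frame 2: 2.5. Distance in frame 3: 2.9.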